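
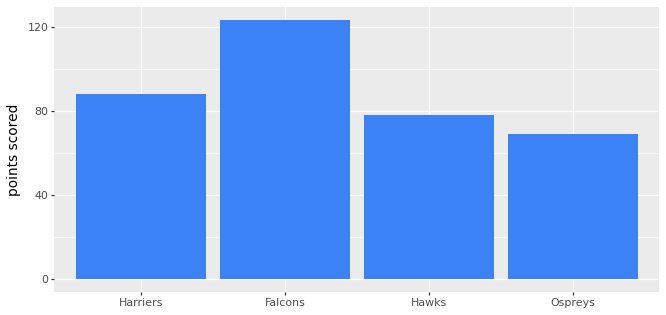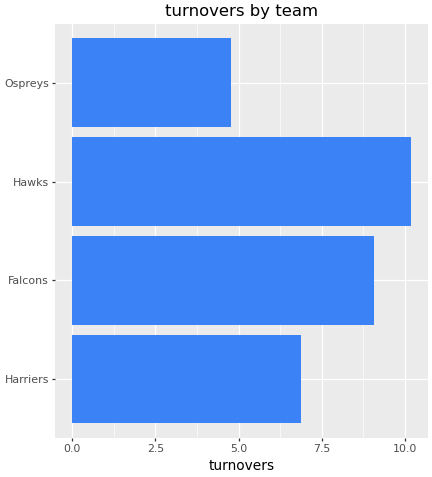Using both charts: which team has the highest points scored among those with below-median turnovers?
Harriers

Chart 2 median turnovers ≈ 8; below-median teams: Harriers, Ospreys. Among those, Harriers has the highest points scored (≈ 80).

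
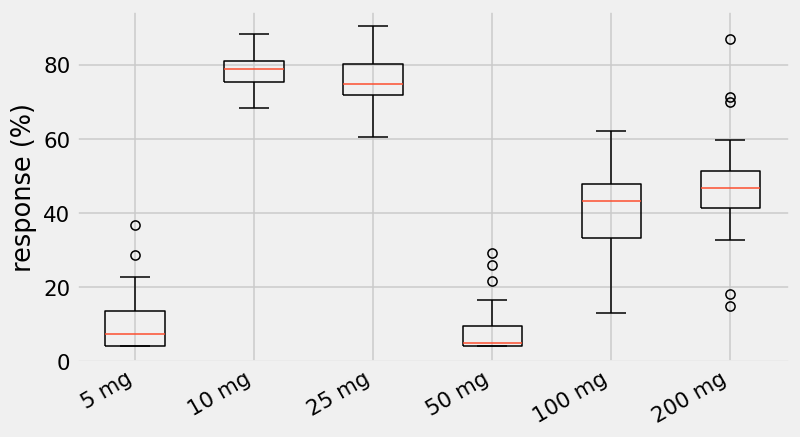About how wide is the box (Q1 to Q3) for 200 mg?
≈ 10

Q3 ≈ 50, Q1 ≈ 40; IQR ≈ 10.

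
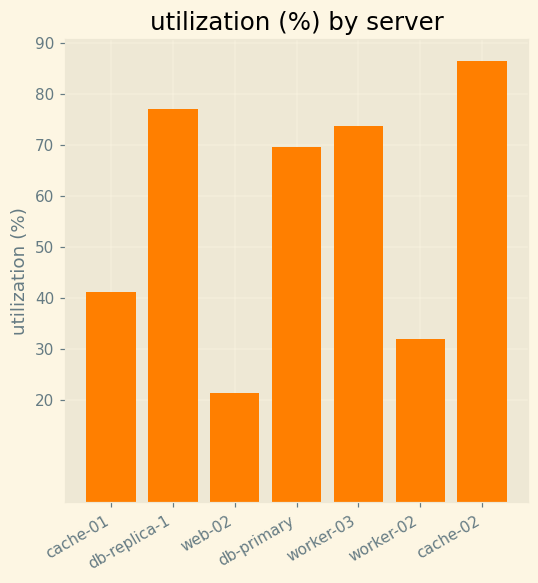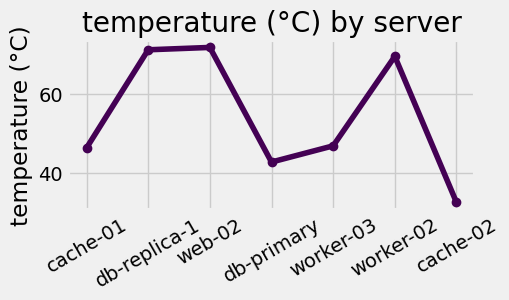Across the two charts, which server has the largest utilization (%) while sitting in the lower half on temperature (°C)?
cache-02

Chart 2 median temperature (°C) ≈ 50; below-median servers: cache-01, db-primary, cache-02. Among those, cache-02 has the highest utilization (%) (≈ 90).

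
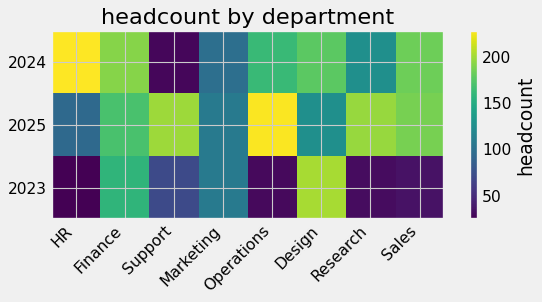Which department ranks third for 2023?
Top 4 for 2023: Design ≈ 200, Finance ≈ 160, Marketing ≈ 100, Support ≈ 80.

Marketing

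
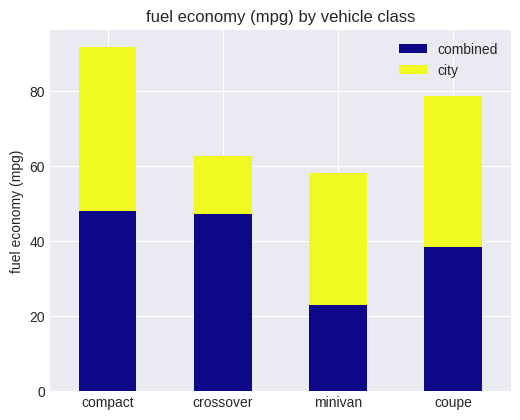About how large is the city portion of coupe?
≈ 40

city top ≈ 80, bottom ≈ 40; segment ≈ 40.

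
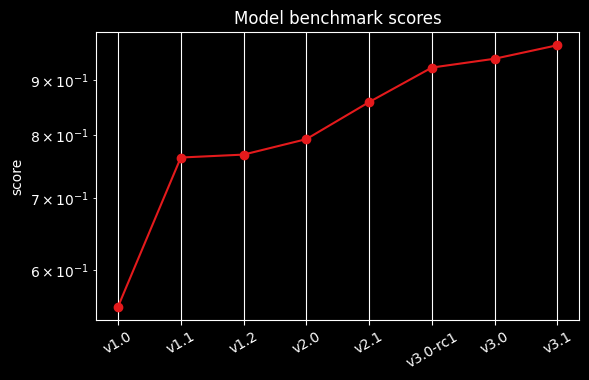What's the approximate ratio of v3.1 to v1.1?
v3.1 ≈ 0.95, v1.1 ≈ 0.75; 0.95/0.75 ≈ 1.27.

≈ 1.27×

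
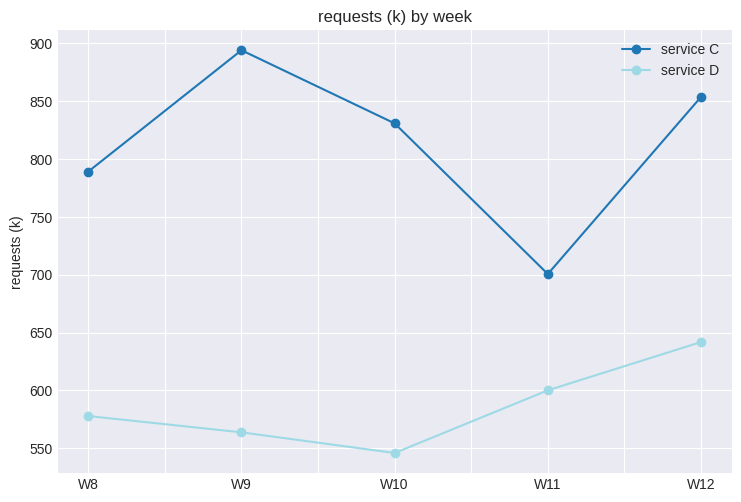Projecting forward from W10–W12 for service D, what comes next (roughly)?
≈ 700

Last three: 550, 600, 650 → slope ≈ 50/step → next ≈ 700.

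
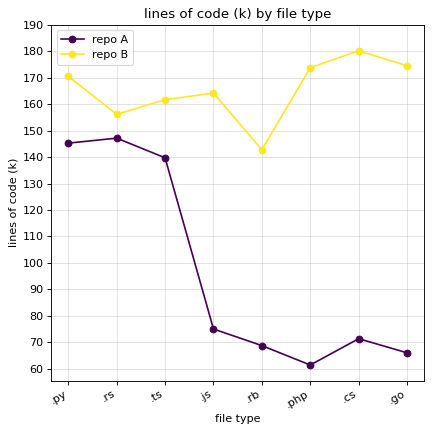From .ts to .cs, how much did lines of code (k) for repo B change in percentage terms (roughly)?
≈ +12.5%

.ts ≈ 160, .cs ≈ 180; (180 − 160) / 160 ≈ +12.5%.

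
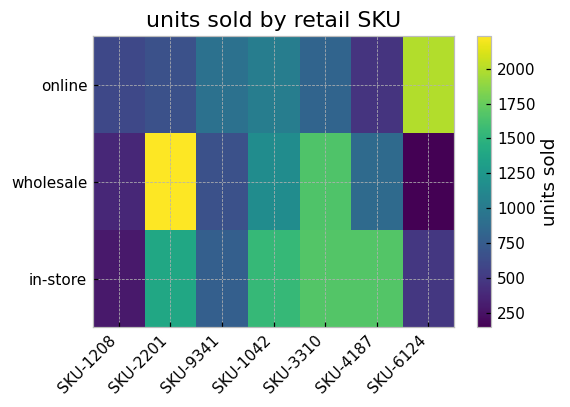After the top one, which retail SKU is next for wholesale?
Top 3 for wholesale: SKU-2201 ≈ 2200, SKU-3310 ≈ 1600, SKU-1042 ≈ 1200.

SKU-3310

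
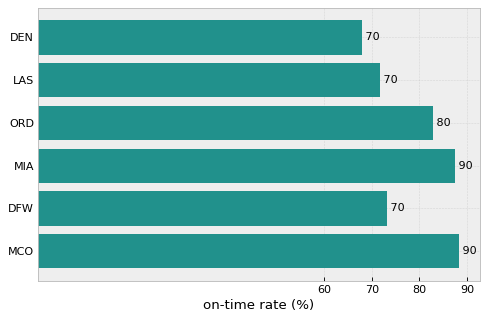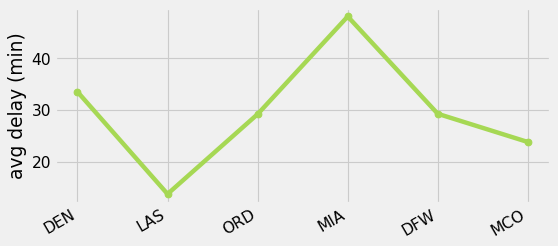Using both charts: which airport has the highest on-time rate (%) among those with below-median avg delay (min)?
MCO

Chart 2 median avg delay (min) ≈ 30; below-median airports: LAS, ORD, MCO. Among those, MCO has the highest on-time rate (%) (≈ 90).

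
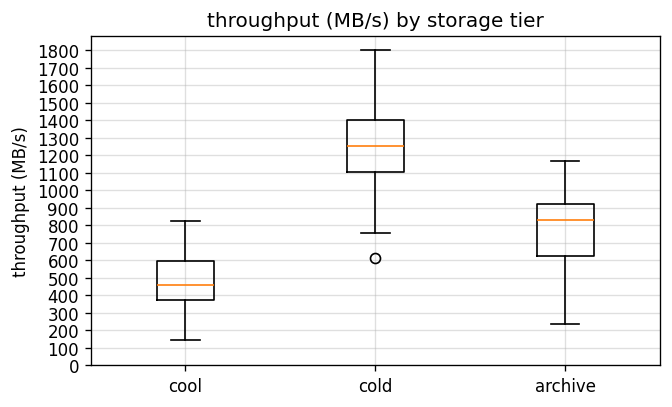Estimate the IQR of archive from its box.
≈ 300

Q3 ≈ 900, Q1 ≈ 600; IQR ≈ 300.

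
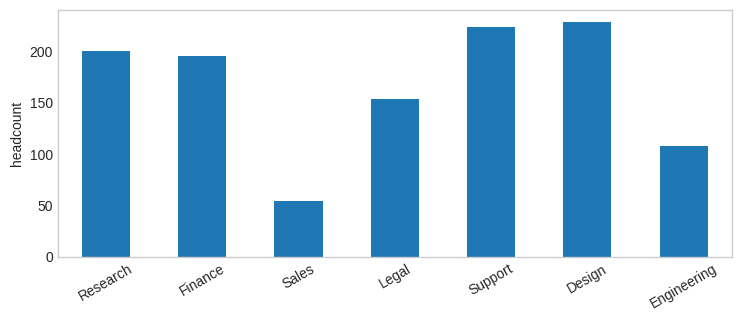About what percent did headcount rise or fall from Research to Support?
≈ +10%

Research ≈ 200, Support ≈ 220; (220 − 200) / 200 ≈ +10%.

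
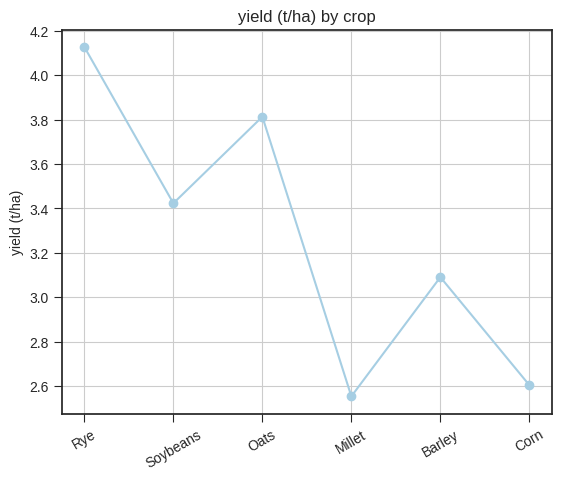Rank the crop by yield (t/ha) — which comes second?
Top 3: Rye ≈ 4.2, Oats ≈ 3.8, Soybeans ≈ 3.4.

Oats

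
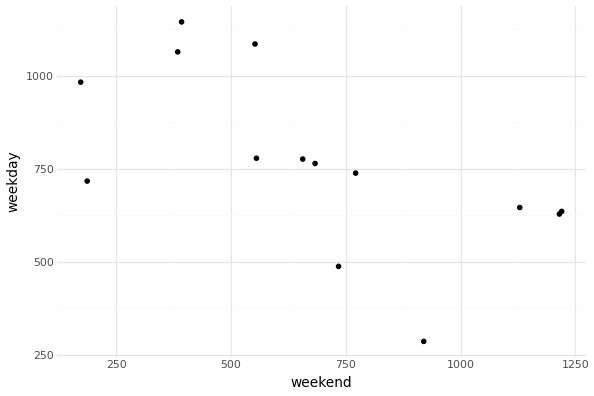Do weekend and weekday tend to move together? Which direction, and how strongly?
negative, moderate

Points are negatively correlated; moderate (|r| ≈ 0.6).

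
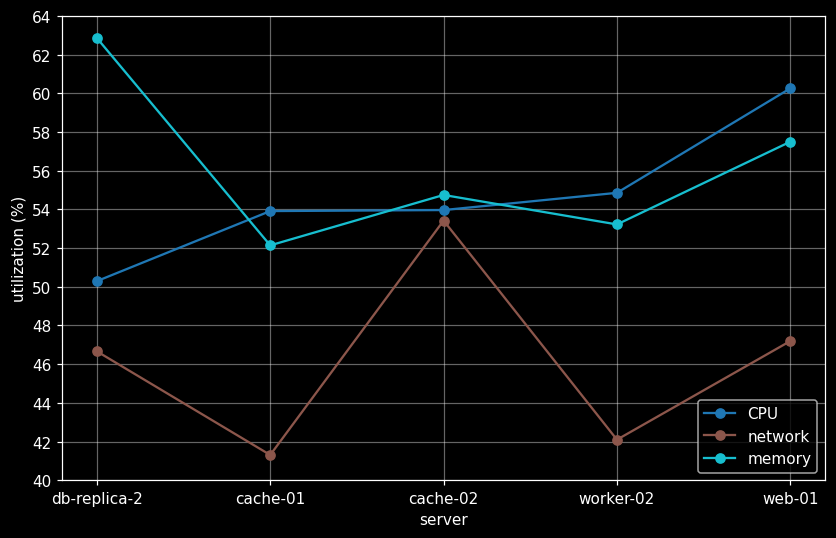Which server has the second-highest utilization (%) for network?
web-01

Top 3 for network: cache-02 ≈ 54, web-01 ≈ 48, db-replica-2 ≈ 46.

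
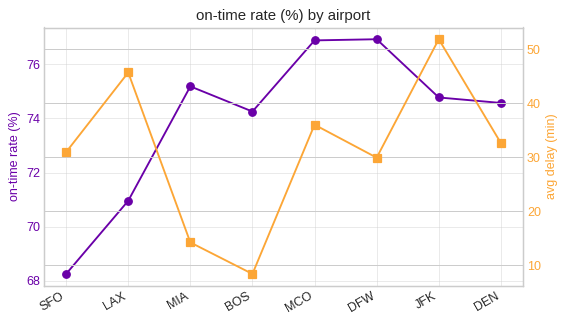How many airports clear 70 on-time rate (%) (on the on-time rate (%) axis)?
7

Above 70: LAX, MIA, BOS, MCO, DFW, JFK, DEN.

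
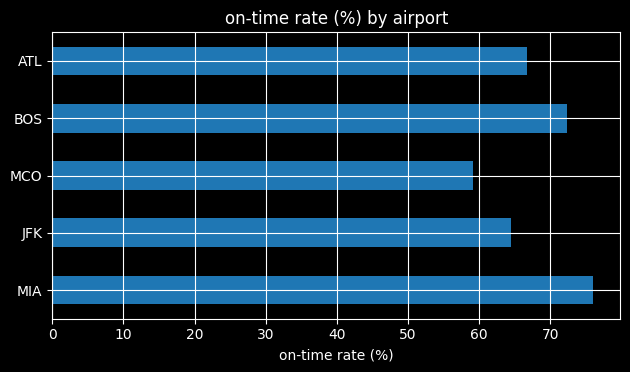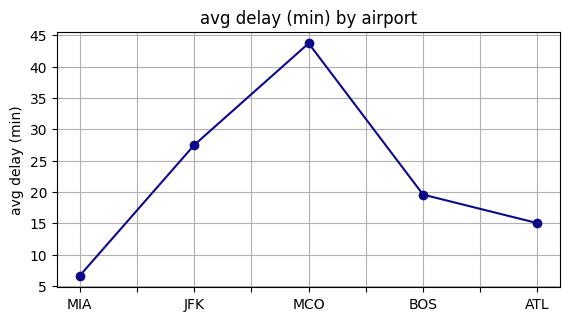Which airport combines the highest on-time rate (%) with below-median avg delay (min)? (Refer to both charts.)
Chart 2 median avg delay (min) ≈ 20; below-median airports: MIA, ATL. Among those, MIA has the highest on-time rate (%) (≈ 80).

MIA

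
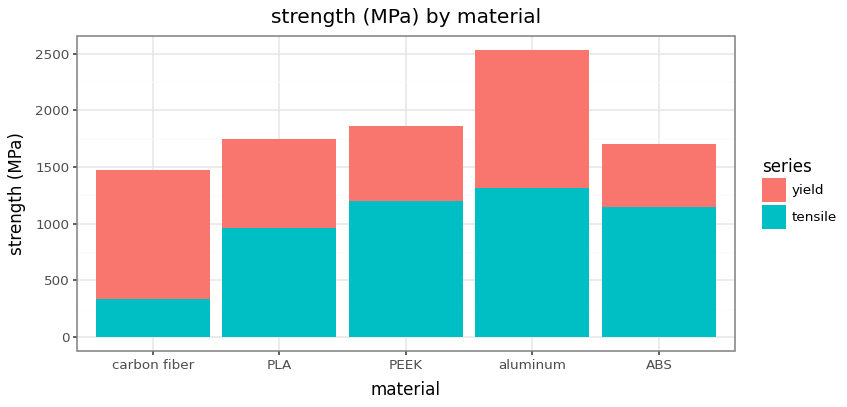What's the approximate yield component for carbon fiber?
≈ 1000

yield top ≈ 1500, bottom ≈ 500; segment ≈ 1000.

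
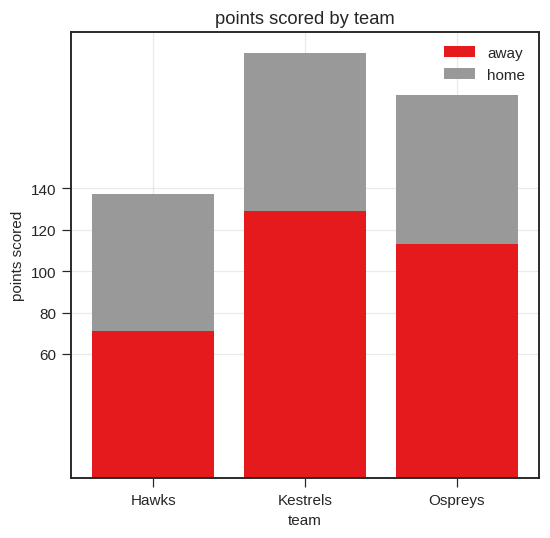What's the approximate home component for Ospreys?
home top ≈ 180, bottom ≈ 120; segment ≈ 60.

≈ 60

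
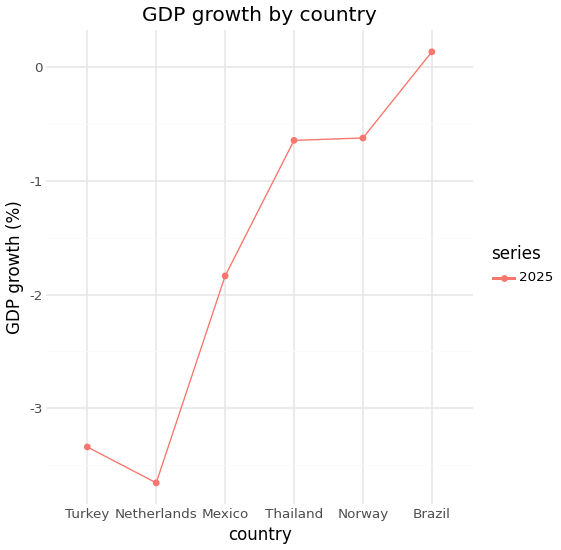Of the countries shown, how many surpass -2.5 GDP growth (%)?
4

Above -2.5: Mexico, Thailand, Norway, Brazil.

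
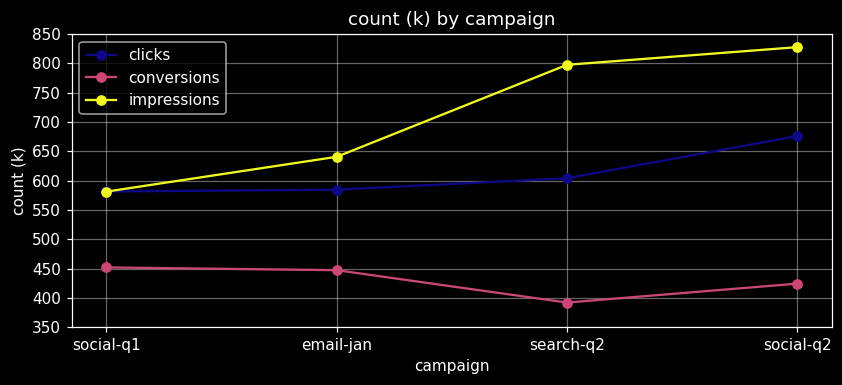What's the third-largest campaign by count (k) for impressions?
Top 4 for impressions: social-q2 ≈ 850, search-q2 ≈ 800, email-jan ≈ 650, social-q1 ≈ 600.

email-jan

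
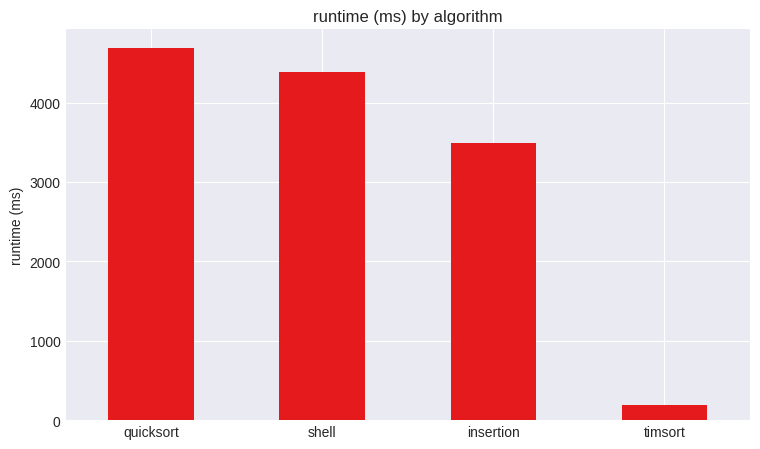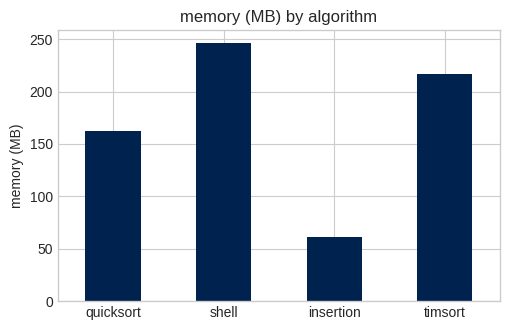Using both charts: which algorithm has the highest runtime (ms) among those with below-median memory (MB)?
Chart 2 median memory (MB) ≈ 200; below-median algorithms: quicksort, insertion. Among those, quicksort has the highest runtime (ms) (≈ 4500).

quicksort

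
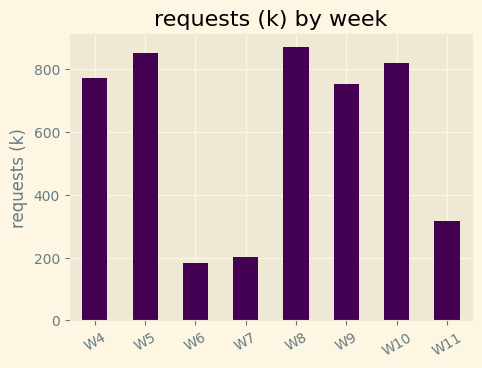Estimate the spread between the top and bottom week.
Max W8 ≈ 900, min W6 ≈ 200; range ≈ 700.

≈ 700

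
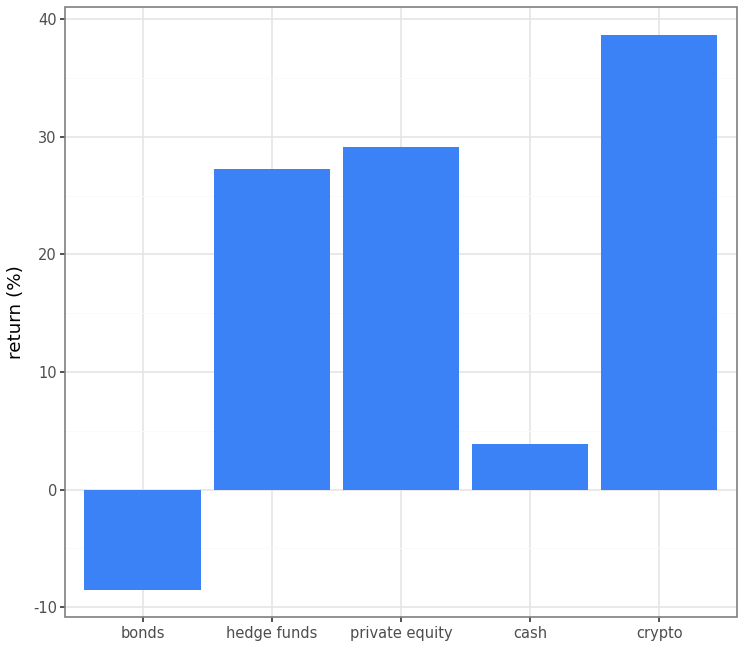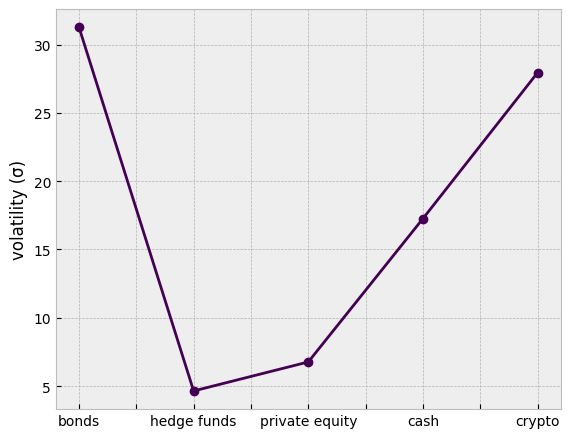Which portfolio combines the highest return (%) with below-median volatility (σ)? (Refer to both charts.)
Chart 2 median volatility (σ) ≈ 15; below-median portfolios: hedge funds, private equity. Among those, private equity has the highest return (%) (≈ 30).

private equity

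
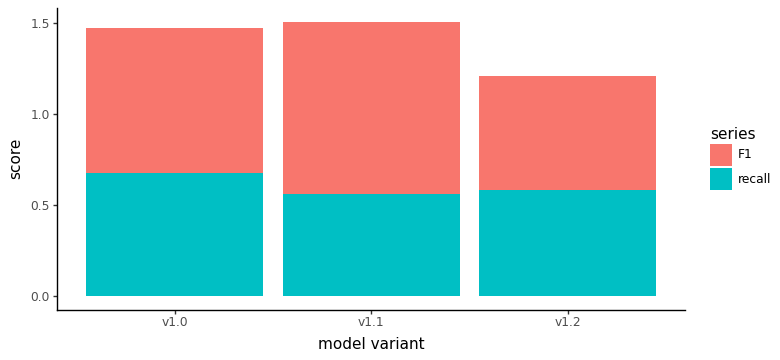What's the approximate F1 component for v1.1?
≈ 1.0

F1 top ≈ 1.6, bottom ≈ 0.6; segment ≈ 1.0.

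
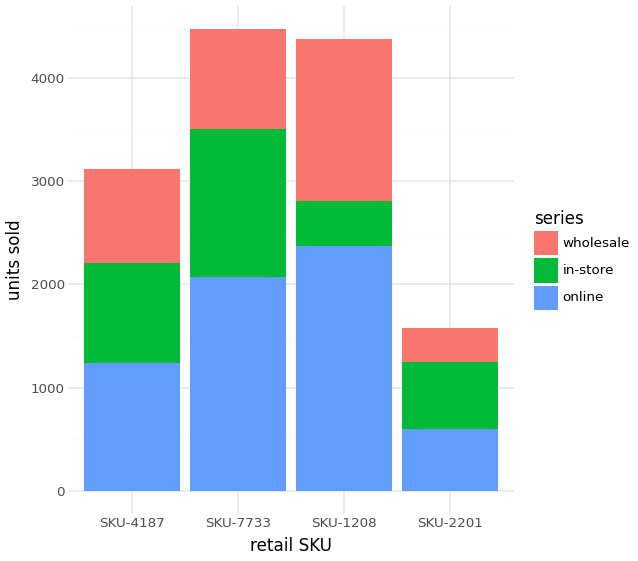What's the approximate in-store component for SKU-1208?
≈ 500

in-store top ≈ 3000, bottom ≈ 2500; segment ≈ 500.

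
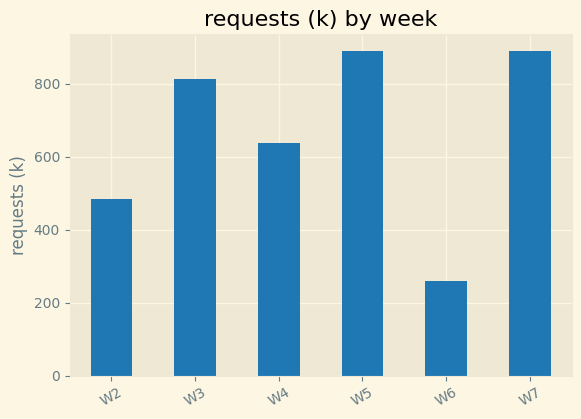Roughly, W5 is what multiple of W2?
W5 ≈ 900, W2 ≈ 500; 900/500 ≈ 1.8.

≈ 1.8×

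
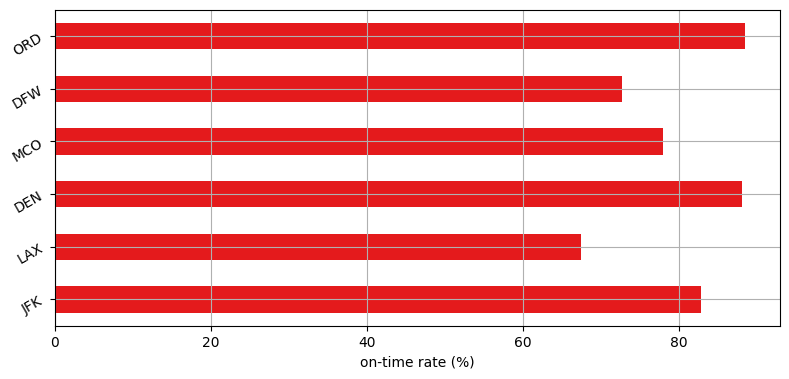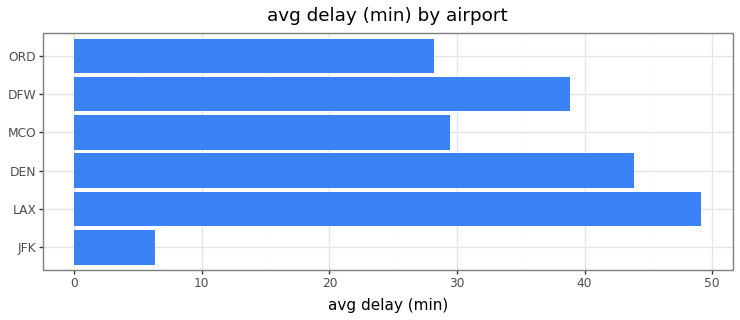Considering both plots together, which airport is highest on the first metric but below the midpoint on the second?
ORD

Chart 2 median avg delay (min) ≈ 35; below-median airports: JFK, MCO, ORD. Among those, ORD has the highest on-time rate (%) (≈ 90).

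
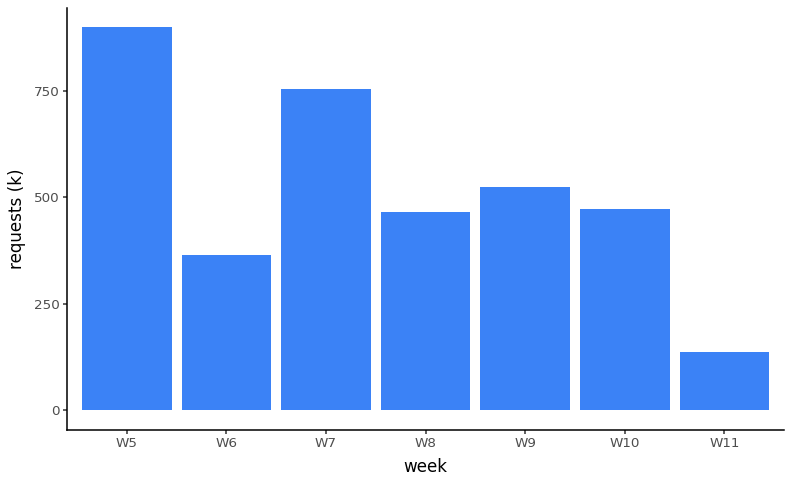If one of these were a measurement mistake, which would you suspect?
W5

W5 ≈ 900; the rest sit between ≈ 100 and ≈ 800.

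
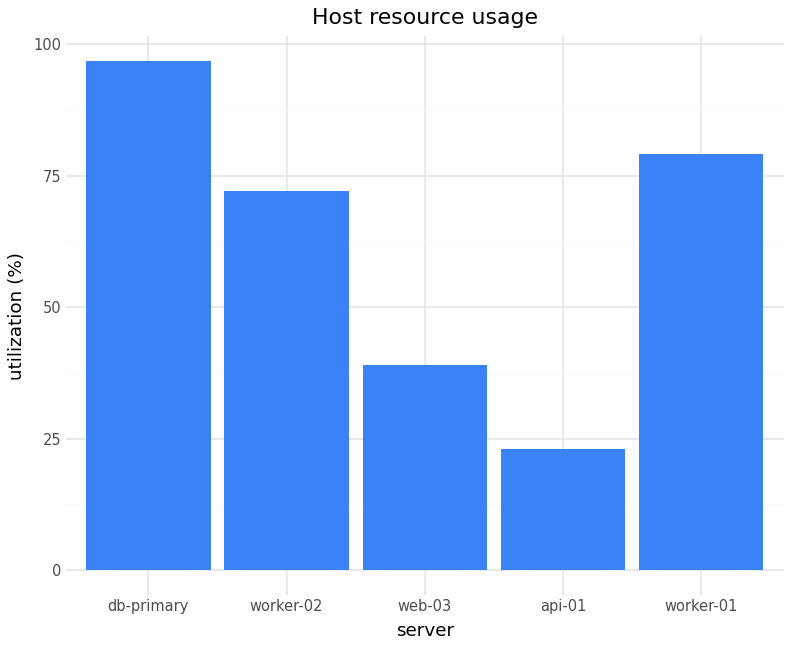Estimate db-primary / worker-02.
≈ 1.43×

db-primary ≈ 100, worker-02 ≈ 70; 100/70 ≈ 1.43.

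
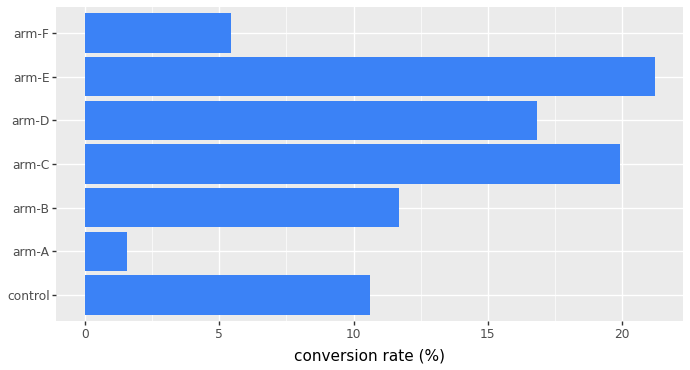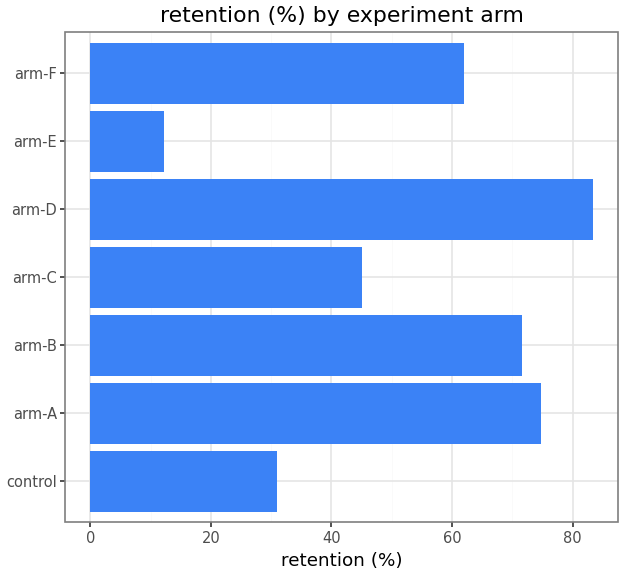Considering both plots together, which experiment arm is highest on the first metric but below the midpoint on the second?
Chart 2 median retention (%) ≈ 60; below-median experiment arms: control, arm-C, arm-E. Among those, arm-E has the highest conversion rate (%) (≈ 22).

arm-E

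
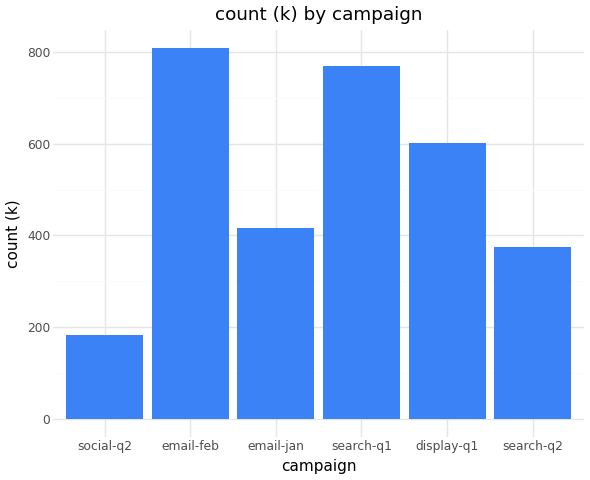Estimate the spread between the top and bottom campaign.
Max email-feb ≈ 800, min social-q2 ≈ 200; range ≈ 600.

≈ 600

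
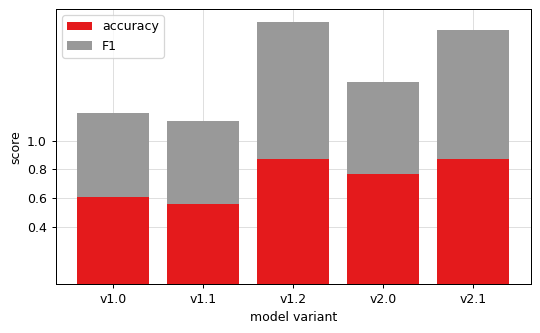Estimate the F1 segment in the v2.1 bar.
F1 top ≈ 1.8, bottom ≈ 0.8; segment ≈ 1.0.

≈ 1.0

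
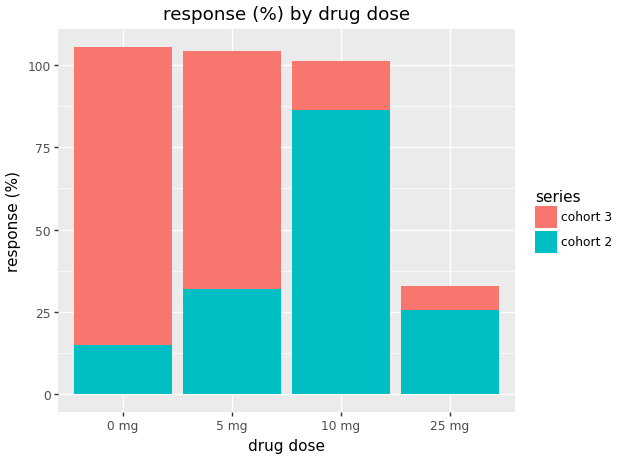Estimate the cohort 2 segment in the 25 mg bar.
cohort 2 top ≈ 30, bottom ≈ 0; segment ≈ 30.

≈ 30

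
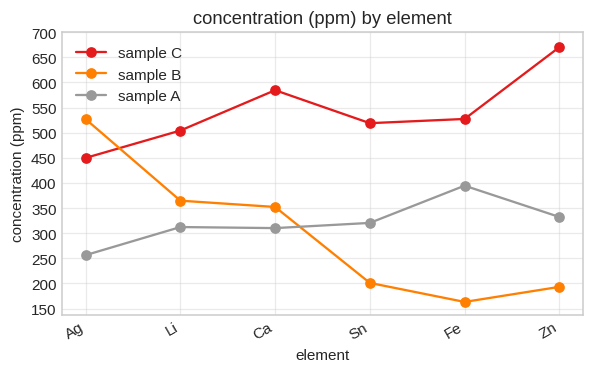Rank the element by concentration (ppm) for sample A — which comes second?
Top 3 for sample A: Fe ≈ 400, Zn ≈ 350, Sn ≈ 300.

Zn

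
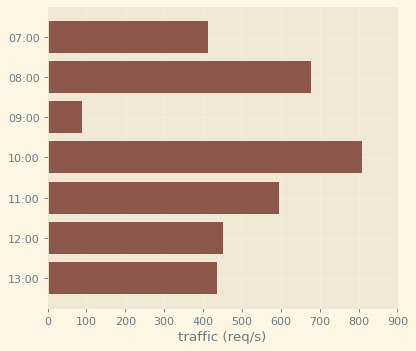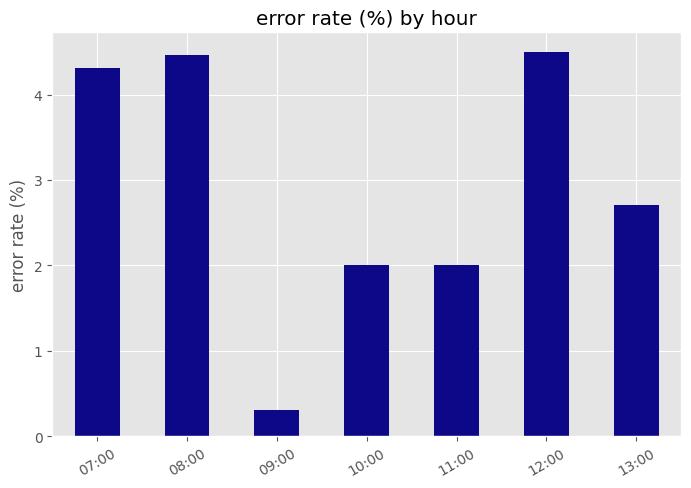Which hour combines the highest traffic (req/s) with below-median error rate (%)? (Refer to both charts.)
10:00

Chart 2 median error rate (%) ≈ 2.5; below-median hours: 09:00, 10:00, 11:00. Among those, 10:00 has the highest traffic (req/s) (≈ 800).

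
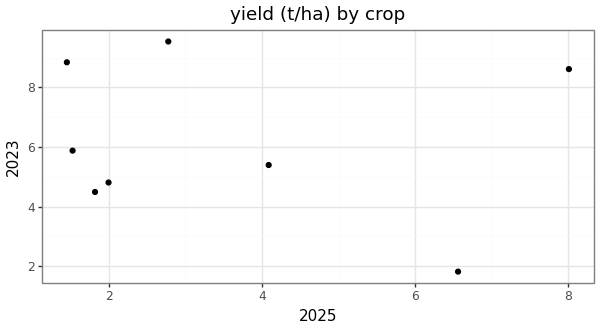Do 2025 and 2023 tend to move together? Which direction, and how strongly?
no clear correlation

Points are roughly uncorrelated; weak (|r| ≈ 0.1).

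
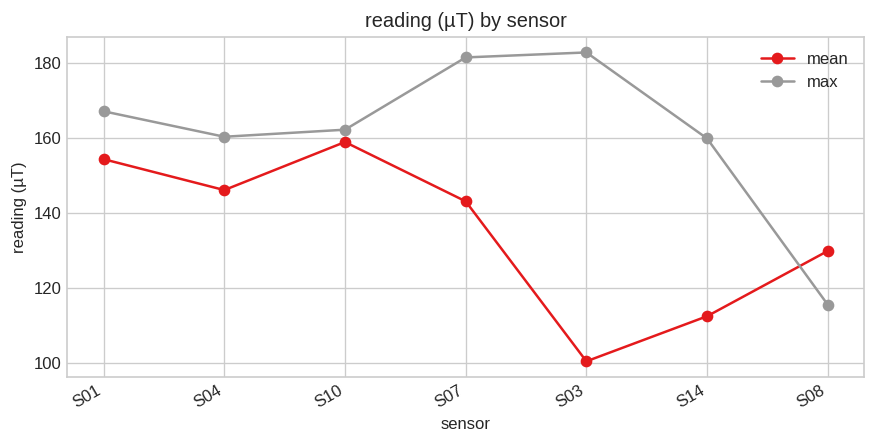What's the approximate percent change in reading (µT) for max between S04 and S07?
≈ +12.5%

S04 ≈ 160, S07 ≈ 180; (180 − 160) / 160 ≈ +12.5%.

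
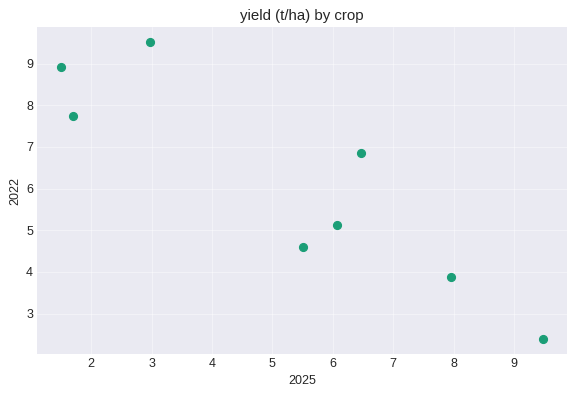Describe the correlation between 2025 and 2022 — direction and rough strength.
Points are negatively correlated; strong (|r| ≈ 0.9).

negative, strong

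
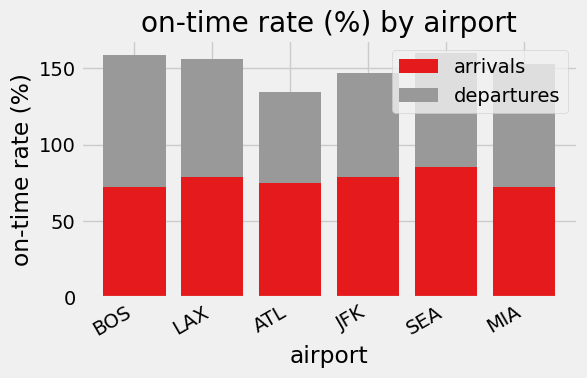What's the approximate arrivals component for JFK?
arrivals top ≈ 80, bottom ≈ 0; segment ≈ 80.

≈ 80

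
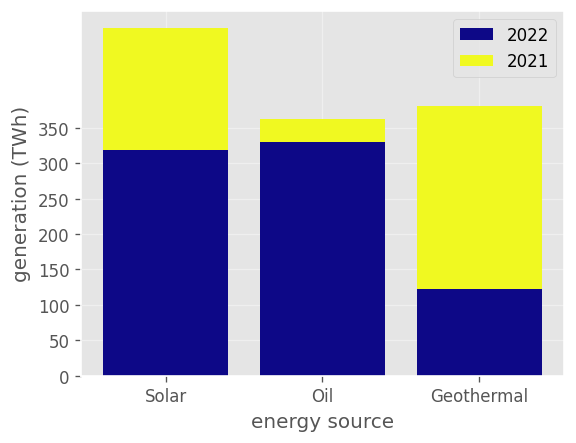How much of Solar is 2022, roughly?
2022 top ≈ 300, bottom ≈ 0; segment ≈ 300.

≈ 300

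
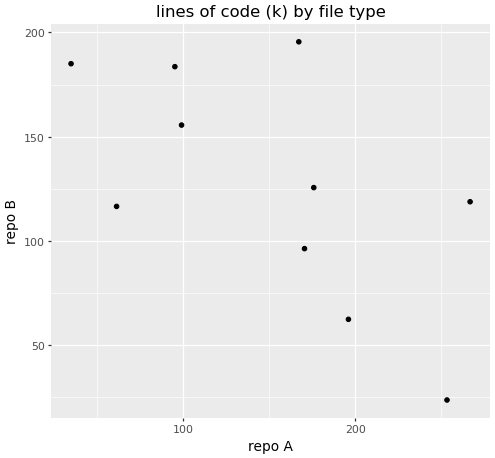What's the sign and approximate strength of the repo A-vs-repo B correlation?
Points are negatively correlated; moderate (|r| ≈ 0.6).

negative, moderate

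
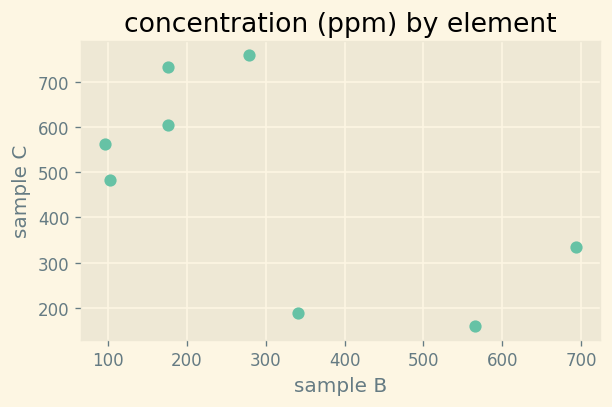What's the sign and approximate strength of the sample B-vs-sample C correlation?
negative, moderate

Points are negatively correlated; moderate (|r| ≈ 0.6).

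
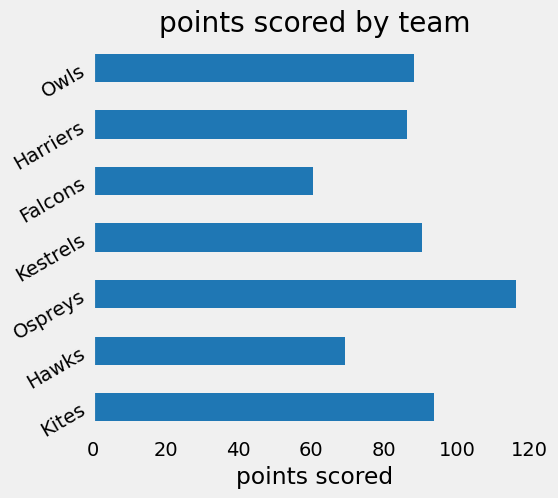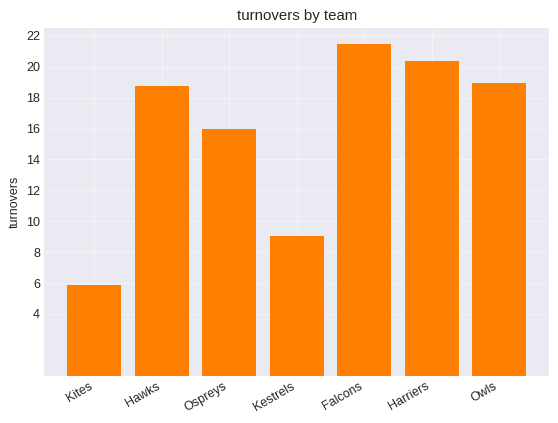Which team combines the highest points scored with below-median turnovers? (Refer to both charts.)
Chart 2 median turnovers ≈ 18; below-median teams: Kites, Ospreys, Kestrels. Among those, Ospreys has the highest points scored (≈ 120).

Ospreys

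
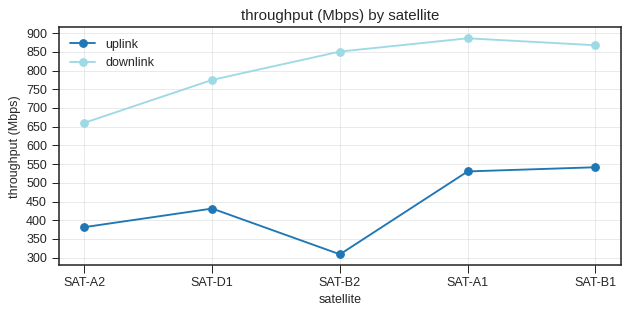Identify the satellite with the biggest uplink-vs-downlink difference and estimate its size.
SAT-B2: uplink ≈ 300, downlink ≈ 850 → gap ≈ 550. Next-largest (SAT-A1) is only ≈ 350.

SAT-B2, ≈ 550 Mbps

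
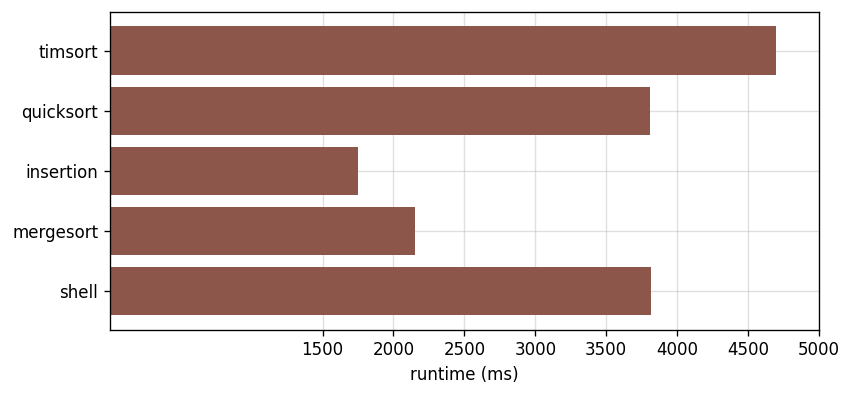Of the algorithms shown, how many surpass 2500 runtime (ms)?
Above 2500: timsort, quicksort, shell.

3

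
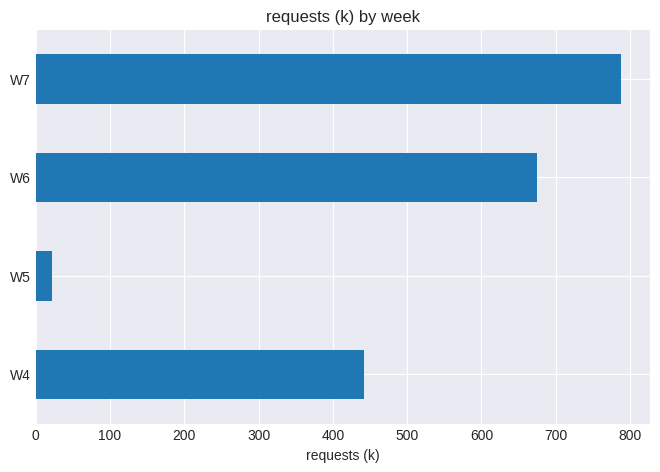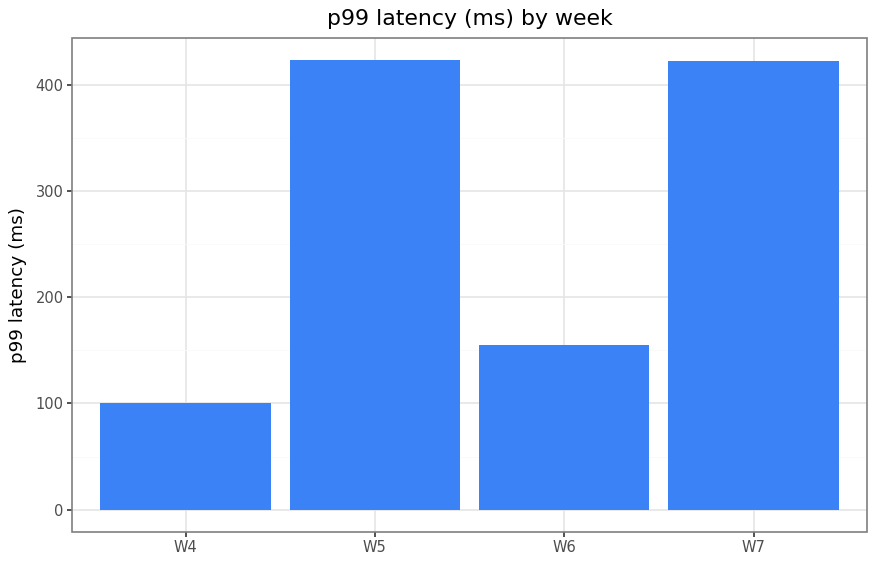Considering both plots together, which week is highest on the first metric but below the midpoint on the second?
Chart 2 median p99 latency (ms) ≈ 300; below-median weeks: W4, W6. Among those, W6 has the highest requests (k) (≈ 700).

W6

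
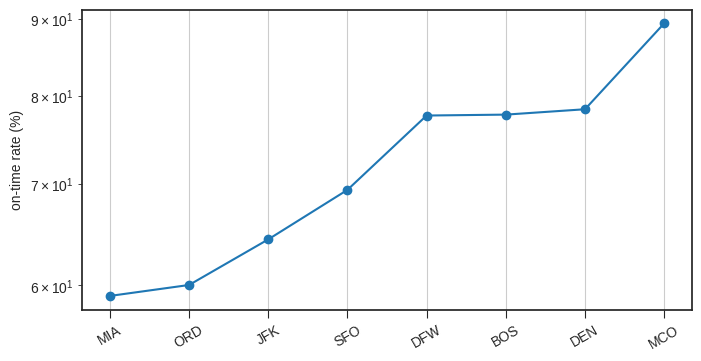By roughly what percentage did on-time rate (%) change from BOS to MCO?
≈ +12.5%

BOS ≈ 80, MCO ≈ 90; (90 − 80) / 80 ≈ +12.5%.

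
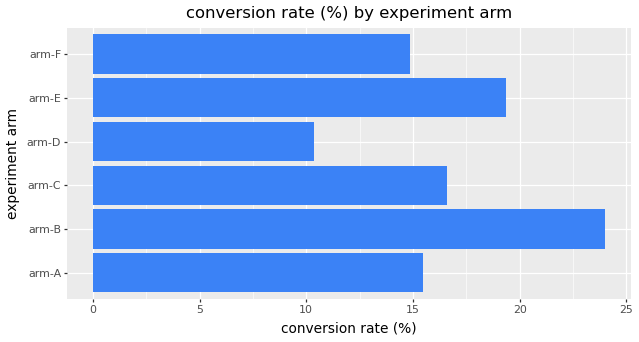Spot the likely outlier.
arm-B ≈ 24; the rest sit between ≈ 10 and ≈ 20.

arm-B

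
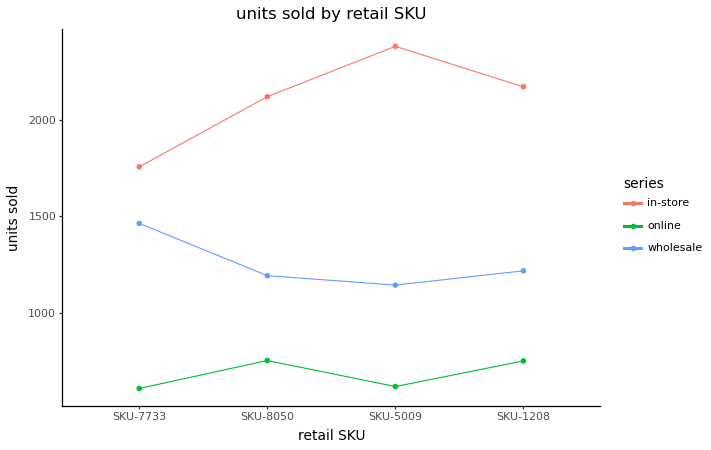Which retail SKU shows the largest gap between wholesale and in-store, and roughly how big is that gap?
SKU-5009, ≈ 1200

SKU-5009: wholesale ≈ 1200, in-store ≈ 2400 → gap ≈ 1200. Next-largest (SKU-1208) is only ≈ 1000.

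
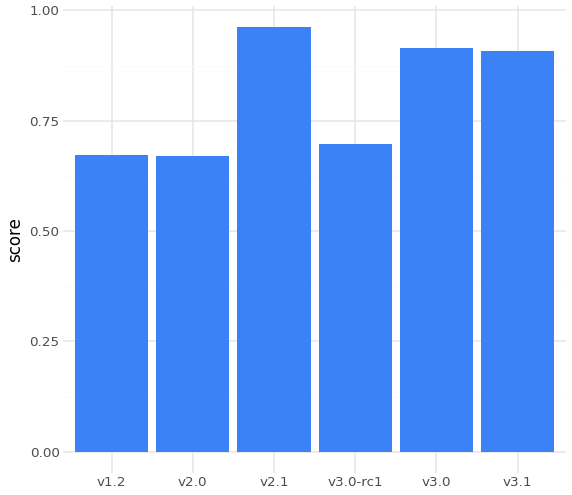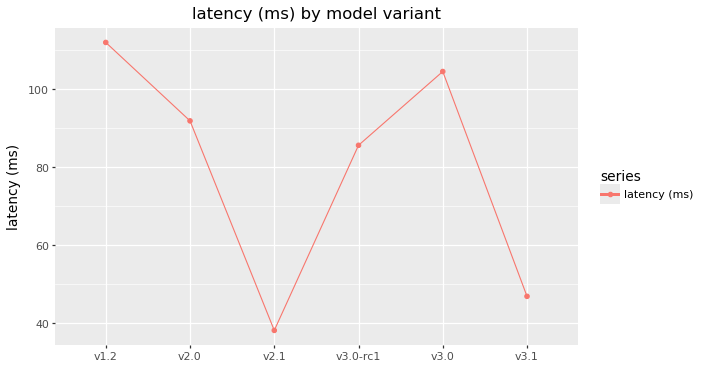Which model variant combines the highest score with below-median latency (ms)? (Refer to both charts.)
Chart 2 median latency (ms) ≈ 80; below-median model variants: v2.1, v3.0-rc1, v3.1. Among those, v2.1 has the highest score (≈ 1).

v2.1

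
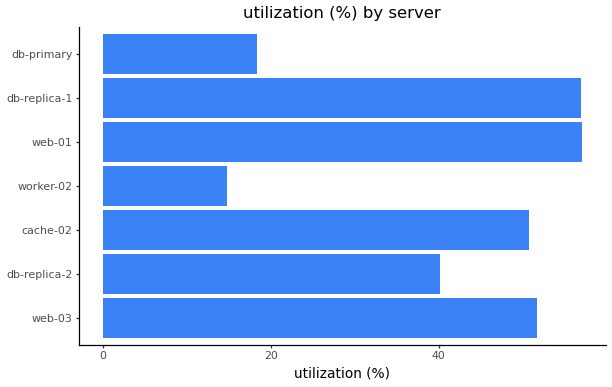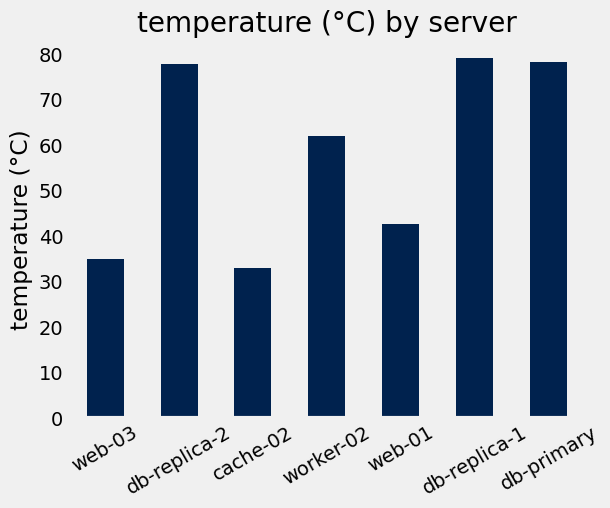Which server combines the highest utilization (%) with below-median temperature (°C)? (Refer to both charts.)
web-01

Chart 2 median temperature (°C) ≈ 60; below-median servers: web-03, cache-02, web-01. Among those, web-01 has the highest utilization (%) (≈ 60).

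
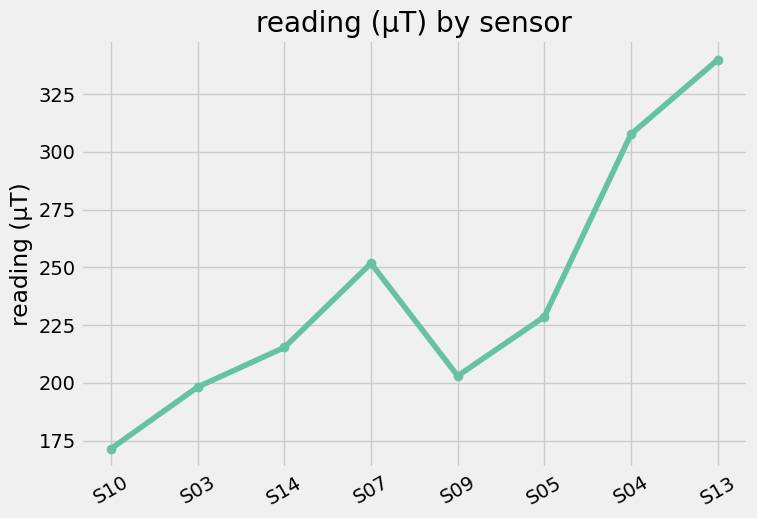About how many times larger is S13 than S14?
≈ 1.55×

S13 ≈ 340, S14 ≈ 220; 340/220 ≈ 1.55.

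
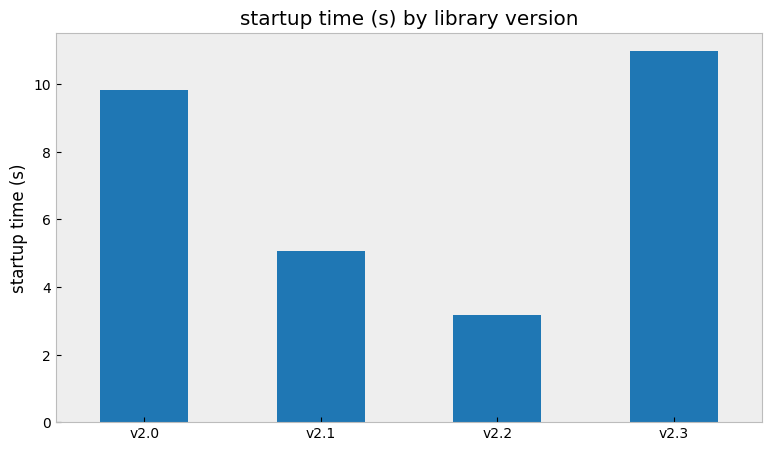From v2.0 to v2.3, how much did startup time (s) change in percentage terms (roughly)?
v2.0 ≈ 10, v2.3 ≈ 11; (11 − 10) / 10 ≈ +10%.

≈ +10%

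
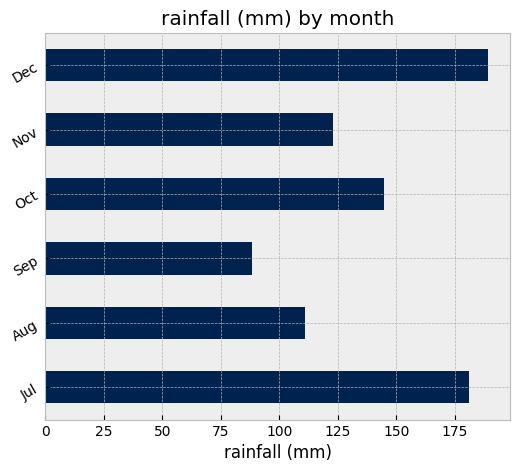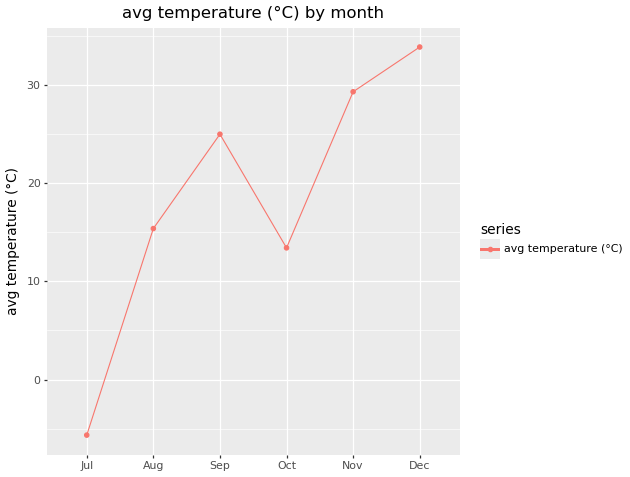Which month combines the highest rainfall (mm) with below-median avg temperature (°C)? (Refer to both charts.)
Chart 2 median avg temperature (°C) ≈ 20; below-median months: Jul, Aug, Oct. Among those, Jul has the highest rainfall (mm) (≈ 180).

Jul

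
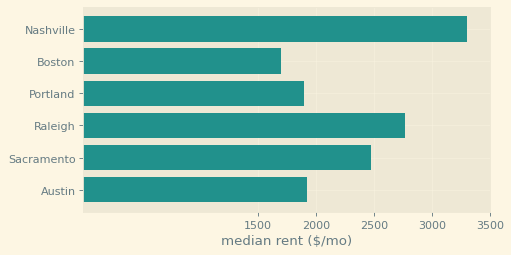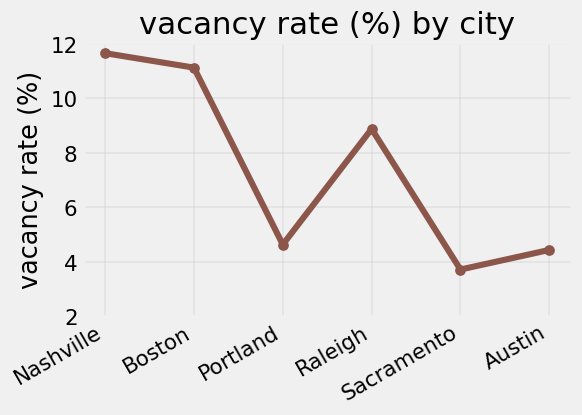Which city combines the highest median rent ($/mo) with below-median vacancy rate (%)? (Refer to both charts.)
Sacramento

Chart 2 median vacancy rate (%) ≈ 6; below-median cities: Portland, Sacramento, Austin. Among those, Sacramento has the highest median rent ($/mo) (≈ 2500).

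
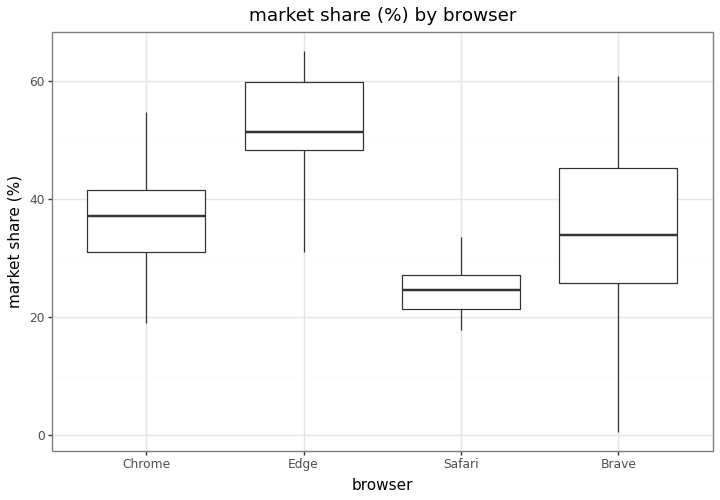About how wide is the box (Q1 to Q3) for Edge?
Q3 ≈ 60, Q1 ≈ 50; IQR ≈ 10.

≈ 10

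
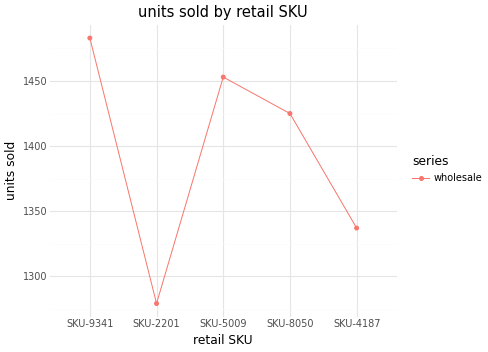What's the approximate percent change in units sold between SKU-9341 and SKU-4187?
SKU-9341 ≈ 1480, SKU-4187 ≈ 1340; (1340 − 1480) / 1480 ≈ -9.5%.

≈ -9.5%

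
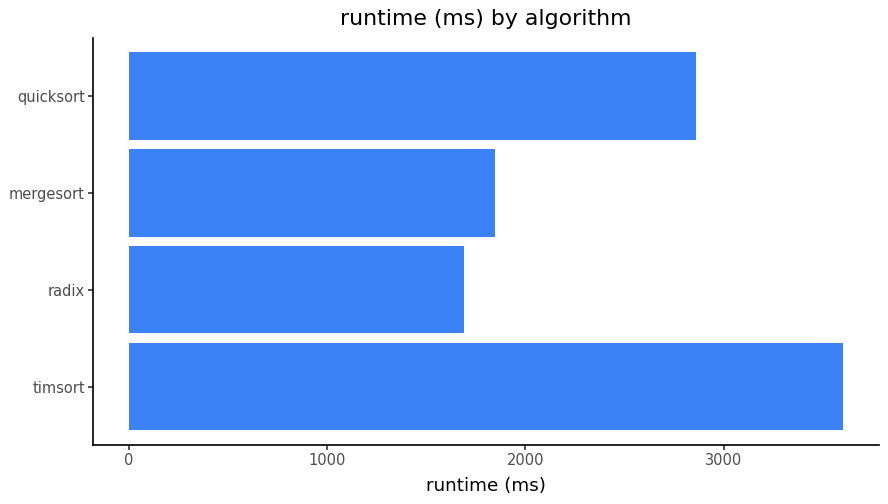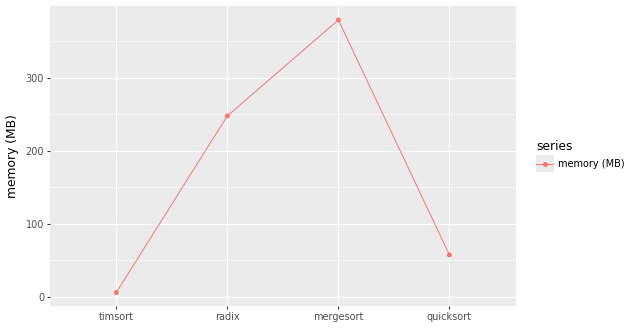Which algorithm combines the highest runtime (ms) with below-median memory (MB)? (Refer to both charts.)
Chart 2 median memory (MB) ≈ 150; below-median algorithms: timsort, quicksort. Among those, timsort has the highest runtime (ms) (≈ 3500).

timsort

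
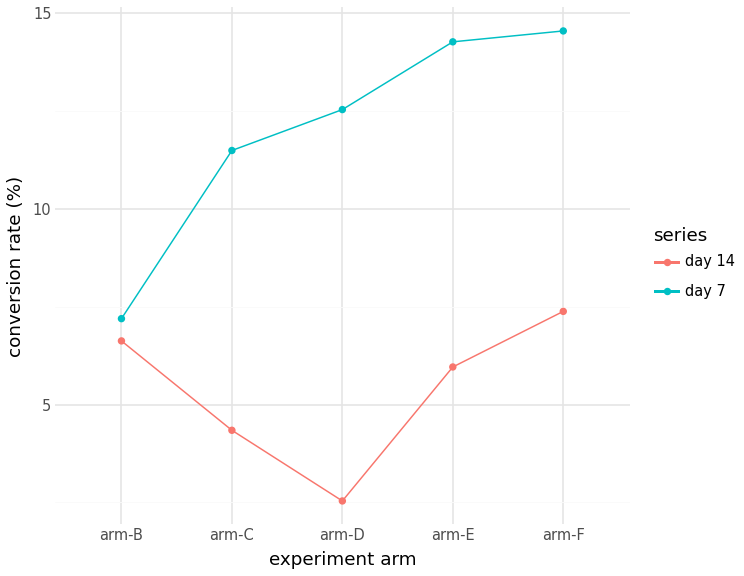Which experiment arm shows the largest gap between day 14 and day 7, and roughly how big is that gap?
arm-D, ≈ 10 %

arm-D: day 14 ≈ 2, day 7 ≈ 12 → gap ≈ 10. Next-largest (arm-E) is only ≈ 8.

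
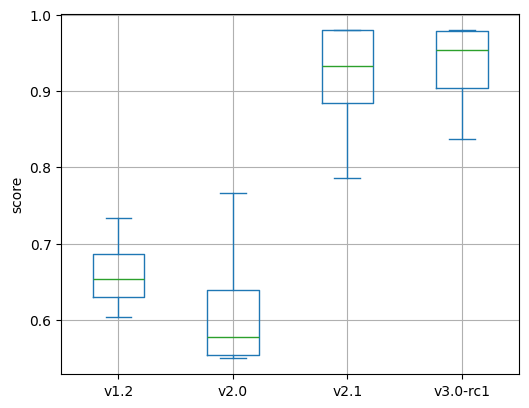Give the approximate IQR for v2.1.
Q3 ≈ 1.00, Q1 ≈ 0.90; IQR ≈ 0.10.

≈ 0.10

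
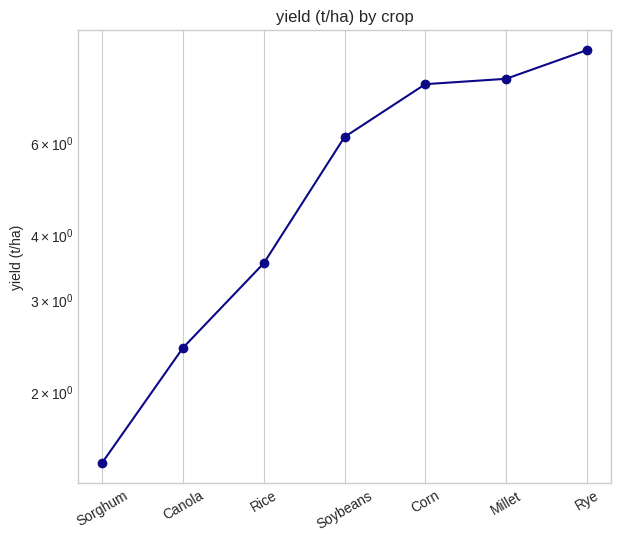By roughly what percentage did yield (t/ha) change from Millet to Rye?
Millet ≈ 8, Rye ≈ 9; (9 − 8) / 8 ≈ +12.5%.

≈ +12.5%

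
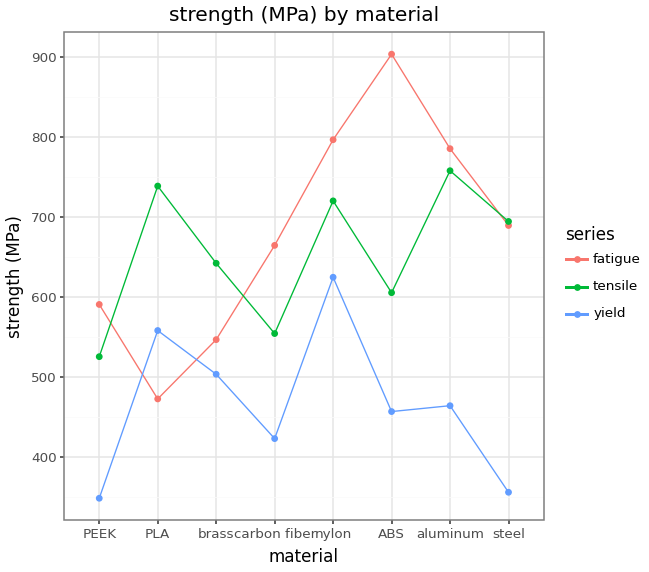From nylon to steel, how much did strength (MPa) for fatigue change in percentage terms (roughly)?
nylon ≈ 800, steel ≈ 700; (700 − 800) / 800 ≈ -12.5%.

≈ -12.5%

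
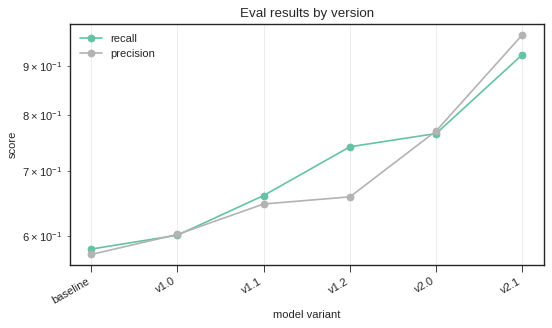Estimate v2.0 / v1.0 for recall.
≈ 1.25×

v2.0 ≈ 0.75, v1.0 ≈ 0.60; 0.75/0.60 ≈ 1.25.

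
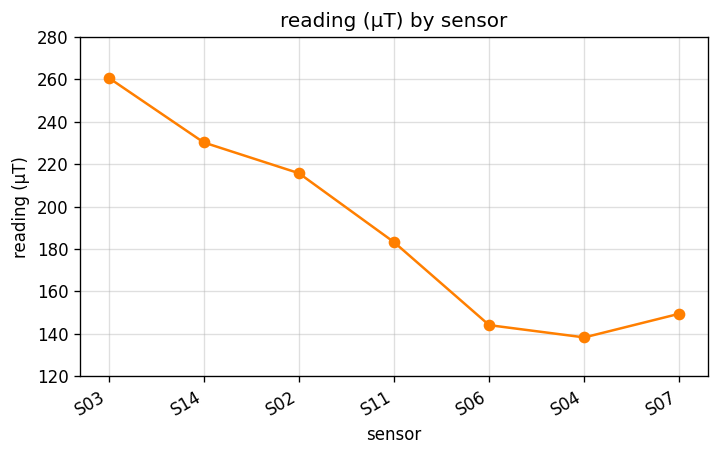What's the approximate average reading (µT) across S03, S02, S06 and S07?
(260 + 220 + 140 + 140) / 4 ≈ 190.

≈ 190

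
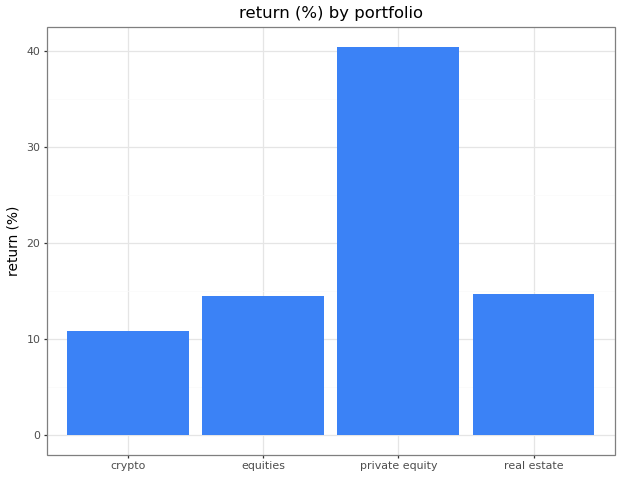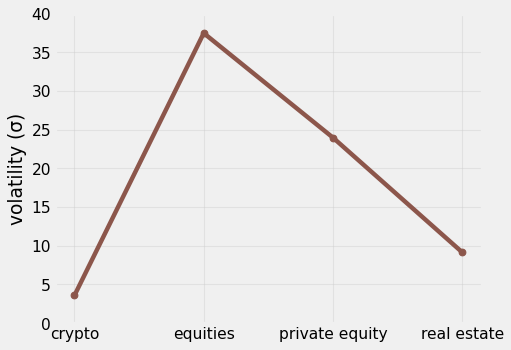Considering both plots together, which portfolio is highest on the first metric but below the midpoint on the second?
real estate

Chart 2 median volatility (σ) ≈ 15; below-median portfolios: crypto, real estate. Among those, real estate has the highest return (%) (≈ 15).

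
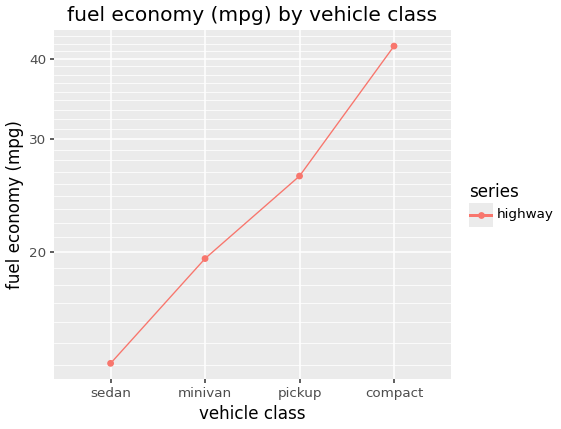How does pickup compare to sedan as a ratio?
≈ 1.67×

pickup ≈ 25, sedan ≈ 15; 25/15 ≈ 1.67.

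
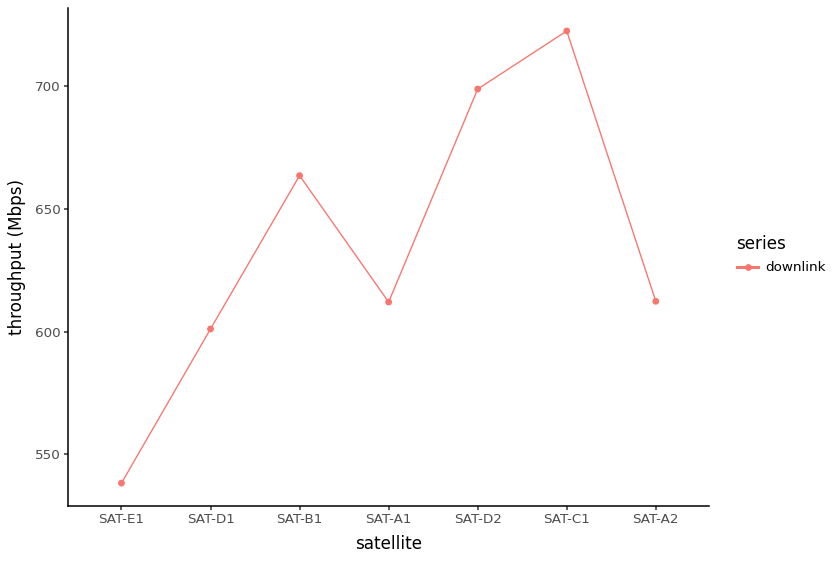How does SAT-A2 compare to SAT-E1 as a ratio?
SAT-A2 ≈ 620, SAT-E1 ≈ 540; 620/540 ≈ 1.15.

≈ 1.15×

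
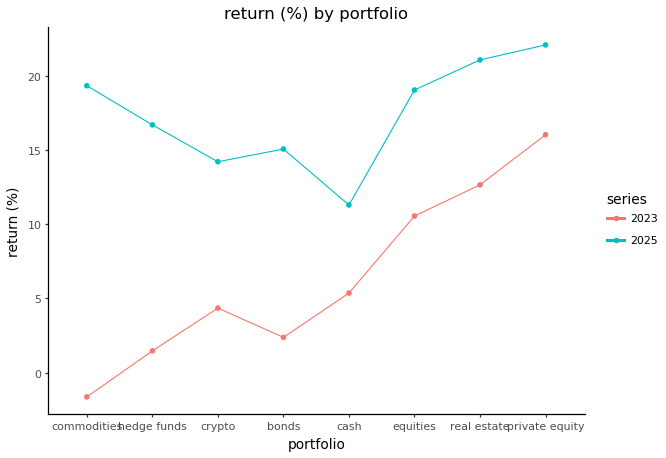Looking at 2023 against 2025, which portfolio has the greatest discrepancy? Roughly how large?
commodities: 2023 ≈ -2, 2025 ≈ 20 → gap ≈ 22. Next-largest (hedge funds) is only ≈ 14.

commodities, ≈ 22 %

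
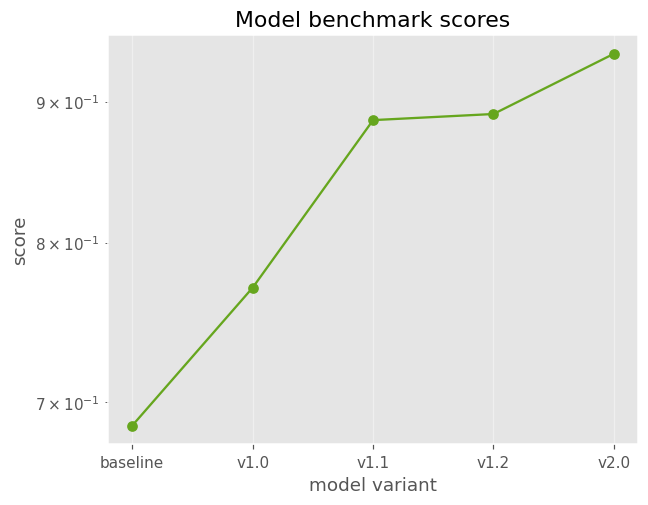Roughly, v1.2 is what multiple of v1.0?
v1.2 ≈ 0.90, v1.0 ≈ 0.75; 0.90/0.75 ≈ 1.2.

≈ 1.2×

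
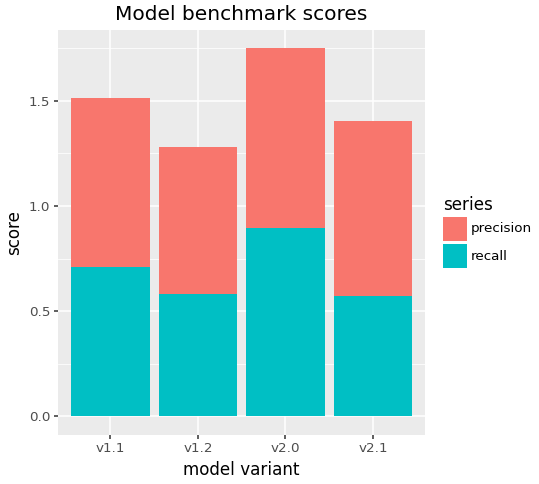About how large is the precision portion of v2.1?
≈ 0.8

precision top ≈ 1.4, bottom ≈ 0.6; segment ≈ 0.8.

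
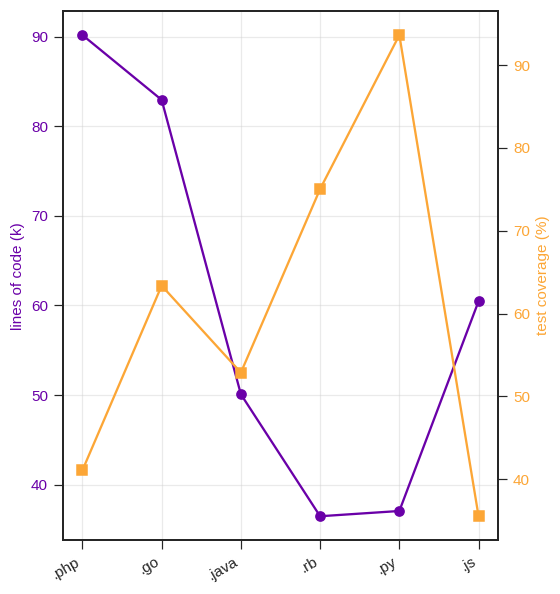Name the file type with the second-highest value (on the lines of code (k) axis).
Top 3 (on the lines of code (k) axis): .php ≈ 90, .go ≈ 85, .js ≈ 60.

.go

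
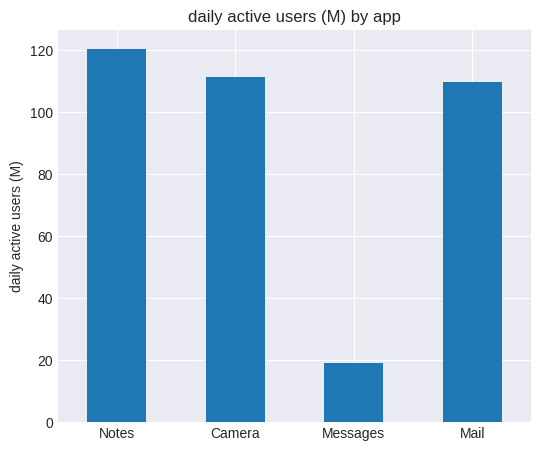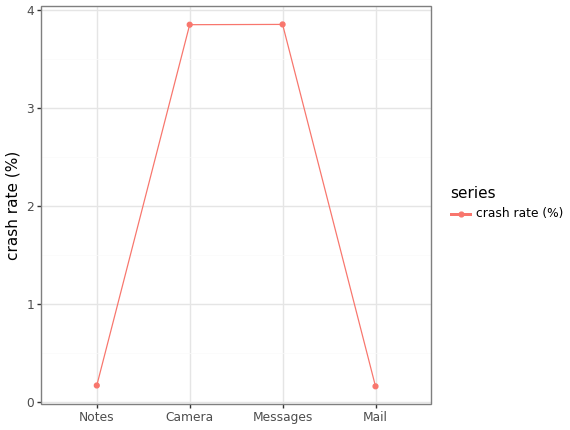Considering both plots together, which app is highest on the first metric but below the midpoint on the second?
Notes

Chart 2 median crash rate (%) ≈ 2; below-median apps: Notes, Mail. Among those, Notes has the highest daily active users (M) (≈ 120).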